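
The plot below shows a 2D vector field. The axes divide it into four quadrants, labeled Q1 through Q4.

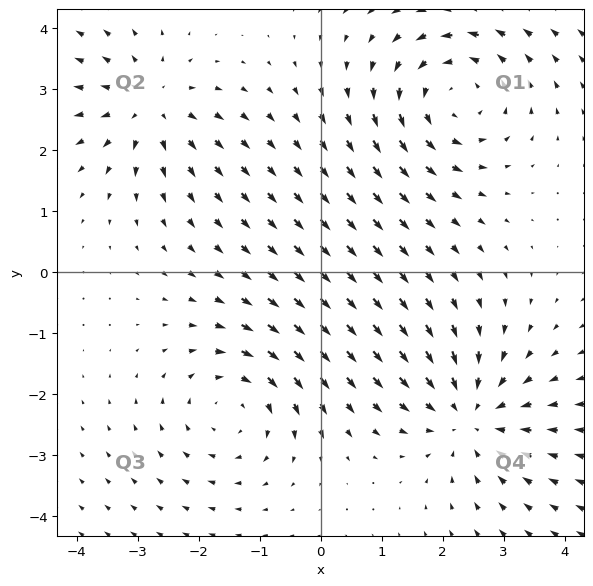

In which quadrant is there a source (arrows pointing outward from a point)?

Q2

The source sits at approximately (-2.8, 2.7), which lies in quadrant Q2. The divergence there is about +3, positive as expected for a source.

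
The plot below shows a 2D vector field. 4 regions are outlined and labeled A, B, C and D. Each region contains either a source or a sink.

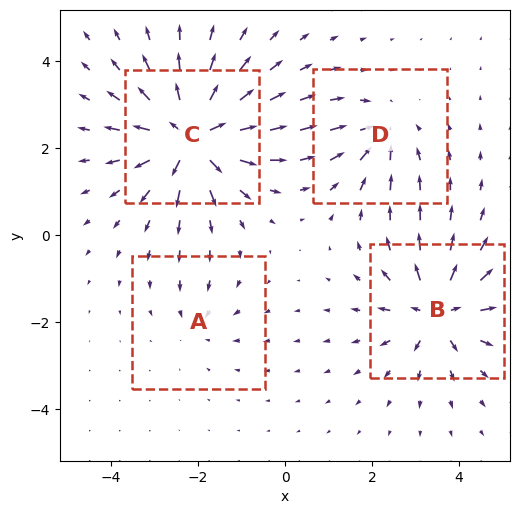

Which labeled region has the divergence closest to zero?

Divergence at each region's feature centre — A: about -3, B: about +6, C: about +9, D: about -4. Region A is closest to zero.

A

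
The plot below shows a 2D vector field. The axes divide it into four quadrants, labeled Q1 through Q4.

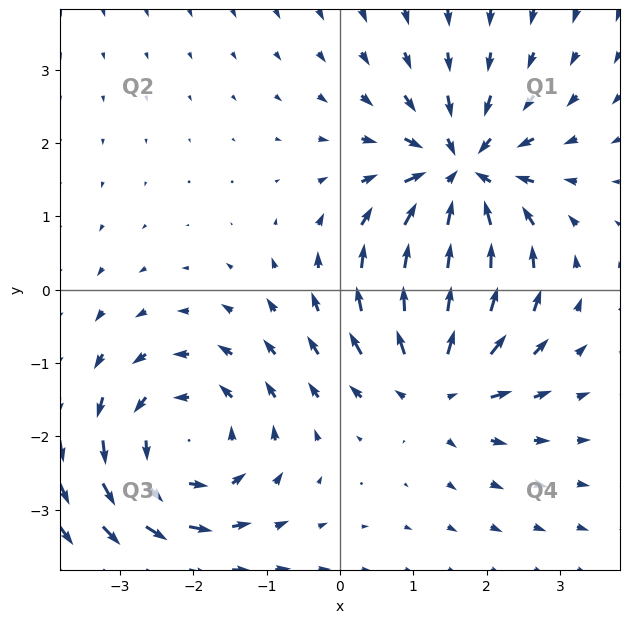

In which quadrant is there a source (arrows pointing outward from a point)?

Q4

The source sits at approximately (1.3, -1.2), which lies in quadrant Q4. The divergence there is about +4, positive as expected for a source.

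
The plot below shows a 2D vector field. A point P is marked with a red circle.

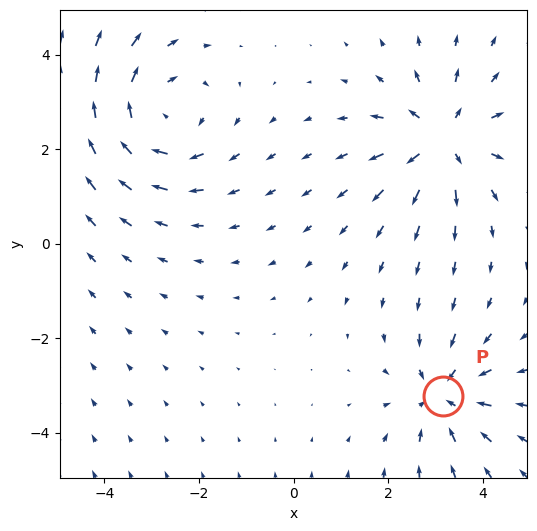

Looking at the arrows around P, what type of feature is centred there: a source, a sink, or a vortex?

sink

At P (3.2, -3.2) the arrows converge inward. Divergence about -3, curl ≈0 — negative divergence with near-zero curl is a sink.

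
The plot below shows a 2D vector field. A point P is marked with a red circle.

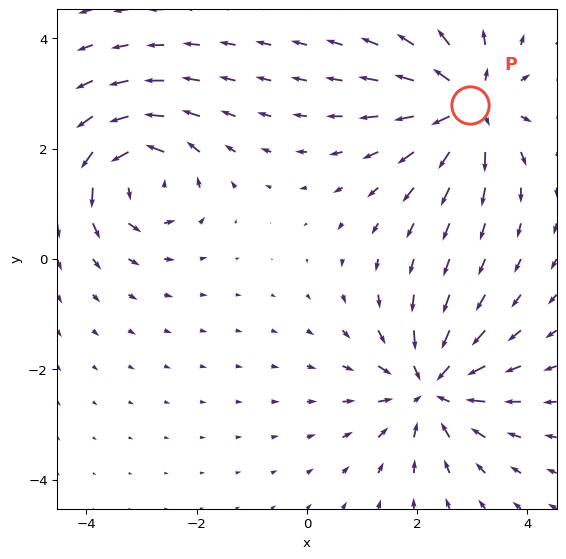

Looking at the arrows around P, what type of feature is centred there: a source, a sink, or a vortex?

At P (3.0, 2.8) the arrows spread outward. Divergence about +6, curl ≈0 — positive divergence with near-zero curl is a source.

source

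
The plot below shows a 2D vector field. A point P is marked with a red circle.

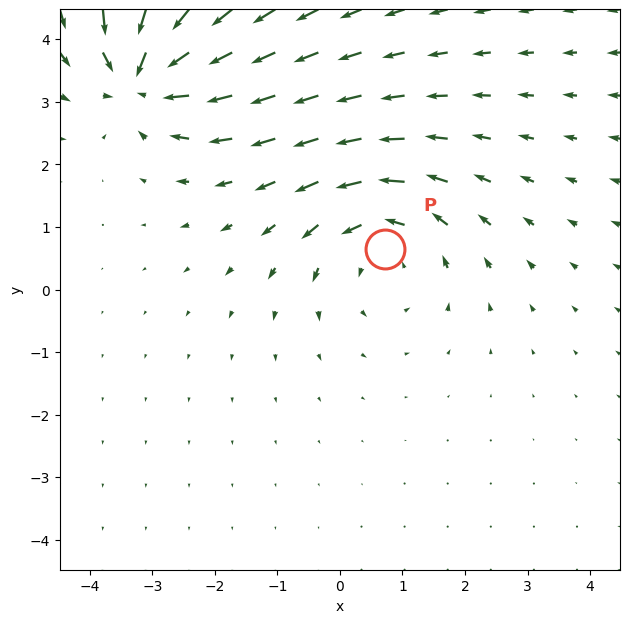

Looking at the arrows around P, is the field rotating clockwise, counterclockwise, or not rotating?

counterclockwise

Near P at (0.7, 0.6) the arrows circulate counterclockwise. The curl (z-component) there is about +2; positive curl means counterclockwise rotation.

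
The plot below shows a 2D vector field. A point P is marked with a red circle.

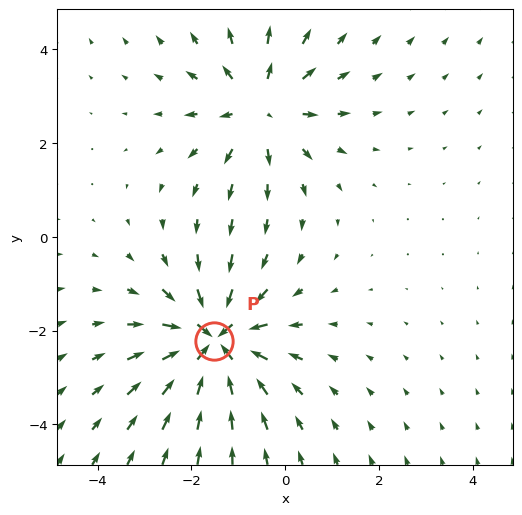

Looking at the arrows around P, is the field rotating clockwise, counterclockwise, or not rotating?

not rotating

Near P at (-1.5, -2.2) the arrows show no circulation. The curl there is ≈0.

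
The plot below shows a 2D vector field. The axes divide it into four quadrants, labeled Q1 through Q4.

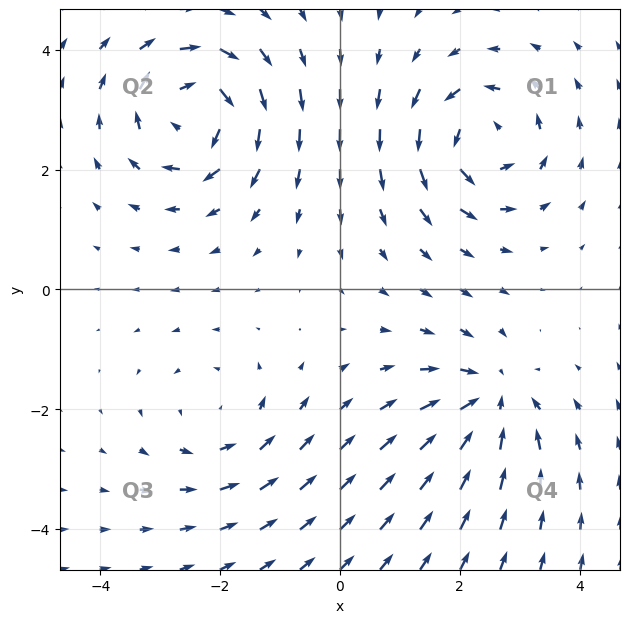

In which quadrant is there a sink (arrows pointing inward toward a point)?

The sink sits at approximately (2.5, -1.8), which lies in quadrant Q4. The divergence there is about -4, negative as expected for a sink.

Q4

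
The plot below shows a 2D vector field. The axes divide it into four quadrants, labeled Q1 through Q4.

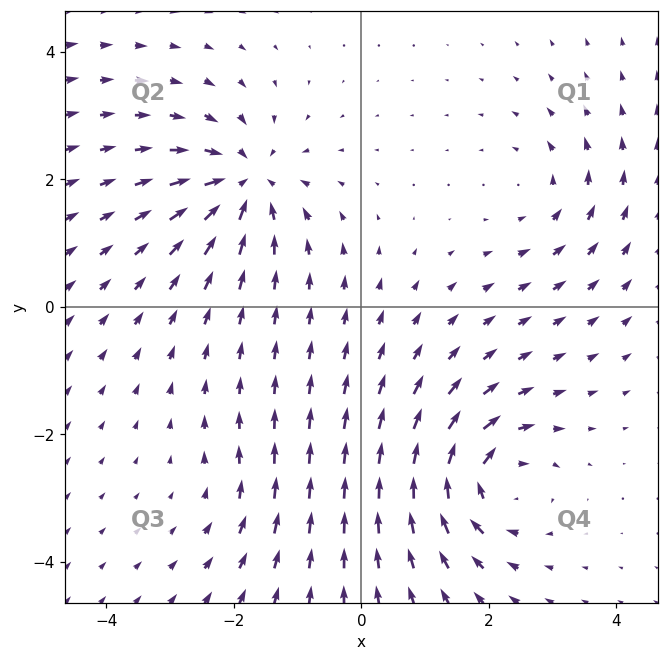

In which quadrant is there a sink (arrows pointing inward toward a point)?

Q2

The sink sits at approximately (-1.8, 1.9), which lies in quadrant Q2. The divergence there is about -6, negative as expected for a sink.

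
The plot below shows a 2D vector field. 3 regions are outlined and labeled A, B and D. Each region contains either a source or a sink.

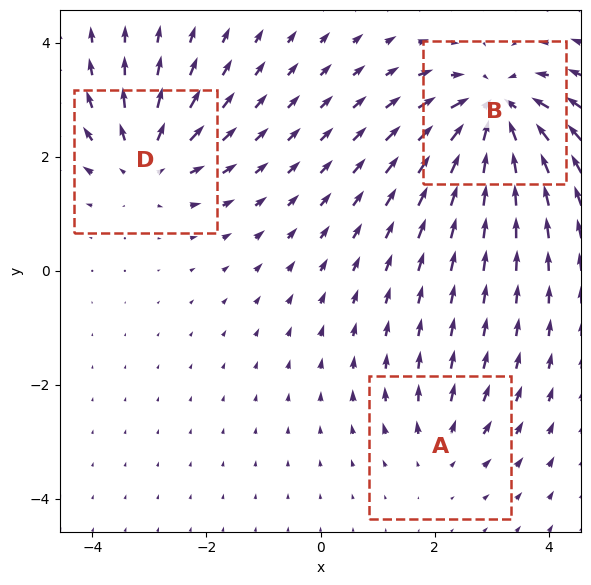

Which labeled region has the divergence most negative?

Divergence at each region's feature centre — A: about +2, B: about -6, D: about +4. Region B is most negative.

B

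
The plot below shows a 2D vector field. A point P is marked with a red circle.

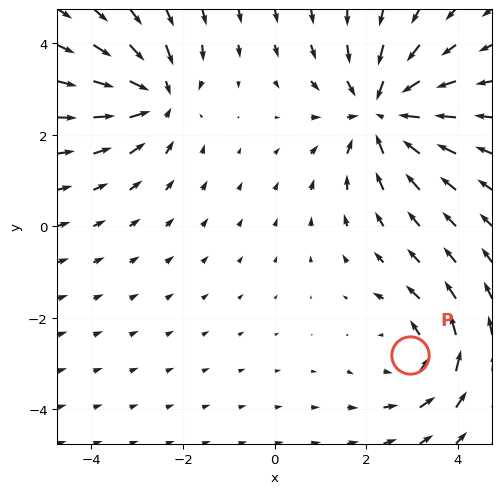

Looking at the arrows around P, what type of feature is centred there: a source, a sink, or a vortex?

vortex

At P (3.0, -2.8) the arrows circulate counterclockwise. Divergence ≈0, curl about +3 — near-zero divergence with nonzero curl is a vortex.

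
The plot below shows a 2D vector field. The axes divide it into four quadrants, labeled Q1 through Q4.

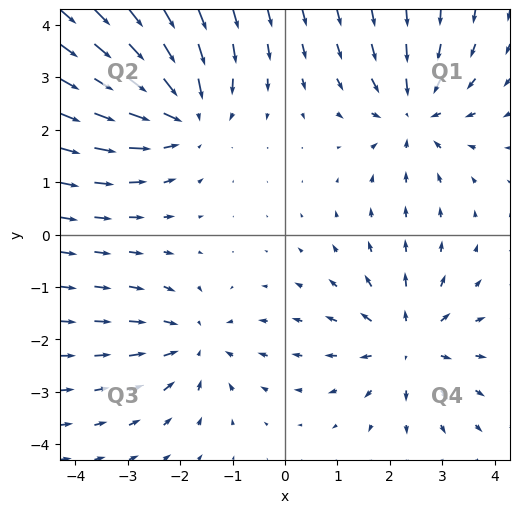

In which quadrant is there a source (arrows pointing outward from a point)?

The source sits at approximately (2.3, -2.1), which lies in quadrant Q4. The divergence there is about +4, positive as expected for a source.

Q4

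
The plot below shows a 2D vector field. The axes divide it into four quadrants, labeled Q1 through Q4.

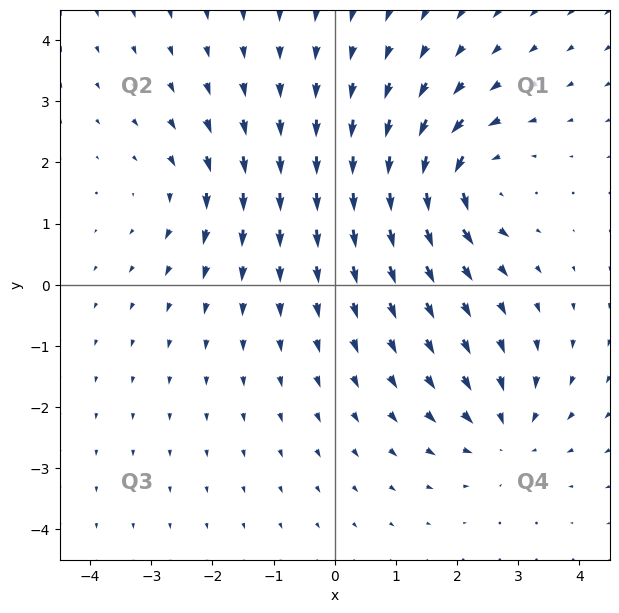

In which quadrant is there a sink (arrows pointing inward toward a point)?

The sink sits at approximately (2.8, -2.4), which lies in quadrant Q4. The divergence there is about -4, negative as expected for a sink.

Q4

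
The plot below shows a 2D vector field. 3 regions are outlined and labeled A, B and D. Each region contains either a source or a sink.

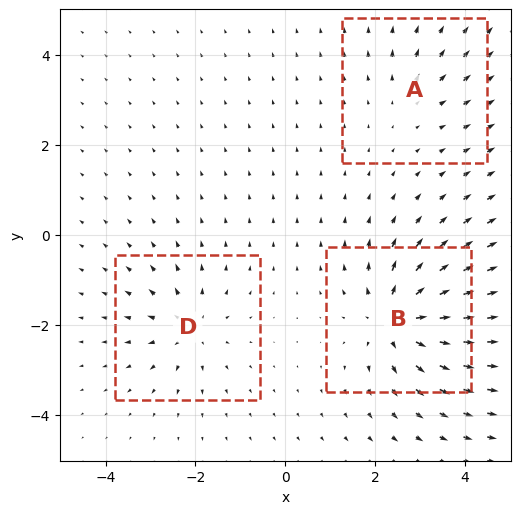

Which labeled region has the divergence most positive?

Divergence at each region's feature centre — A: about +2, B: about +6, D: about +4. Region B is most positive.

B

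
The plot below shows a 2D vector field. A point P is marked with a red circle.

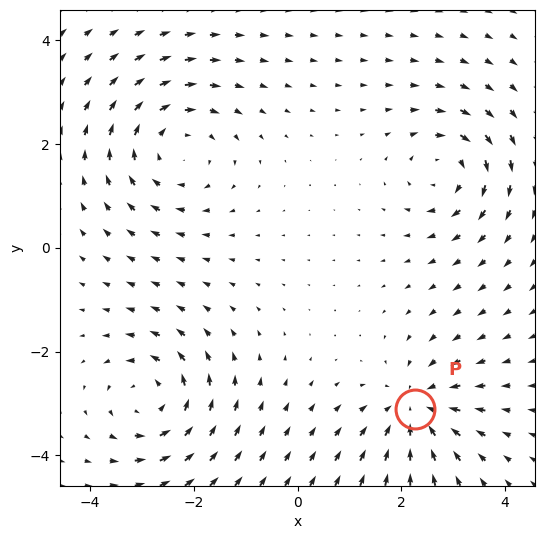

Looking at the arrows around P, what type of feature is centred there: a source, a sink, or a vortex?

At P (2.3, -3.1) the arrows converge inward. Divergence about -4, curl ≈0 — negative divergence with near-zero curl is a sink.

sink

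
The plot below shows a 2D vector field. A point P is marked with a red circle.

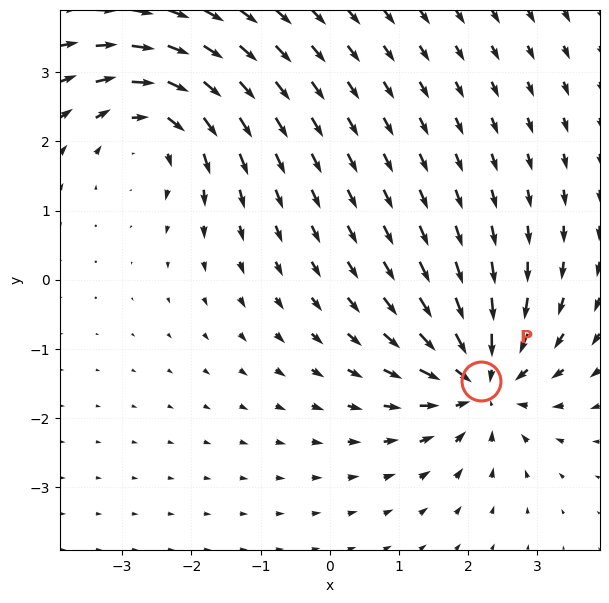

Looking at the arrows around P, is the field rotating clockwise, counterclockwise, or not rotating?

not rotating

Near P at (2.2, -1.5) the arrows show no circulation. The curl there is ≈0.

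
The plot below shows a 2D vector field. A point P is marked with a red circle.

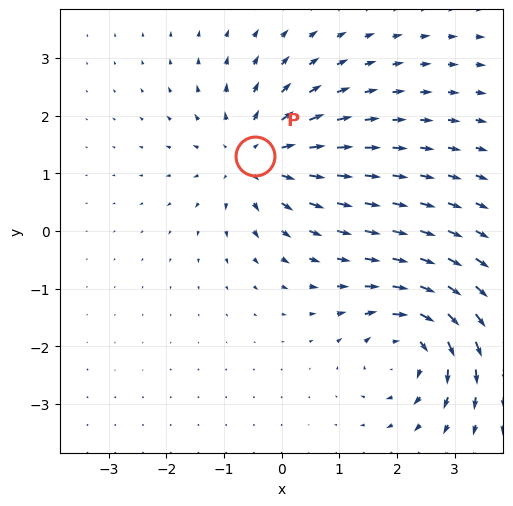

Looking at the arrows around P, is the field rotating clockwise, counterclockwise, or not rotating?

not rotating

Near P at (-0.5, 1.3) the arrows show no circulation. The curl there is ≈0.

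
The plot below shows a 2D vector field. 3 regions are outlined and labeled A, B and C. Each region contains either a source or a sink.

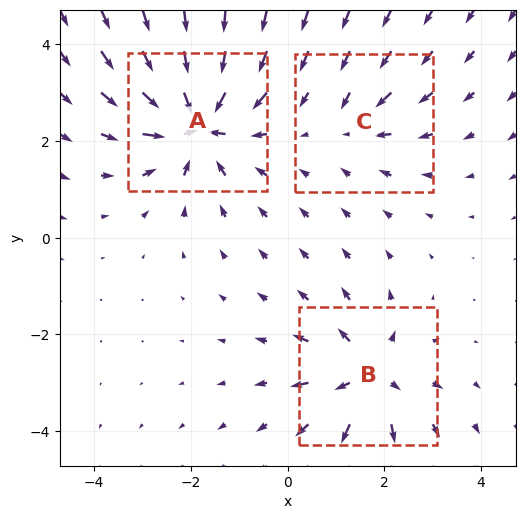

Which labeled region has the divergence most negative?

A

Divergence at each region's feature centre — A: about -6, B: about +4, C: about -2. Region A is most negative.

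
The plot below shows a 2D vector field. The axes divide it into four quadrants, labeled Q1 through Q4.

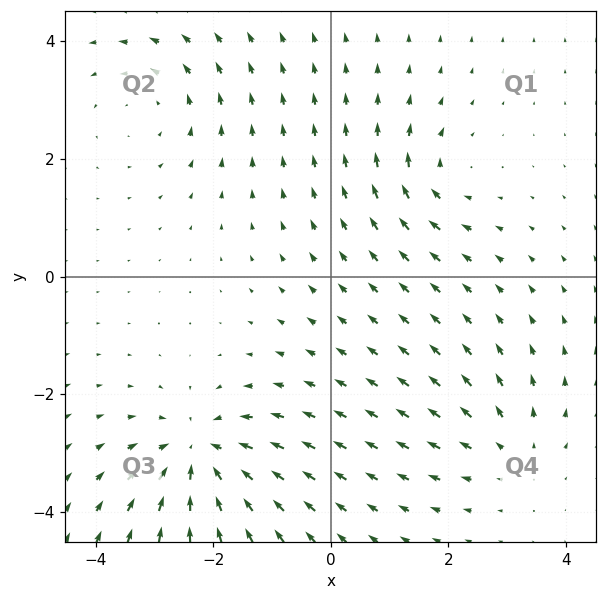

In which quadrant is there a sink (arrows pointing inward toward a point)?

The sink sits at approximately (-2.2, -3.0), which lies in quadrant Q3. The divergence there is about -5, negative as expected for a sink.

Q3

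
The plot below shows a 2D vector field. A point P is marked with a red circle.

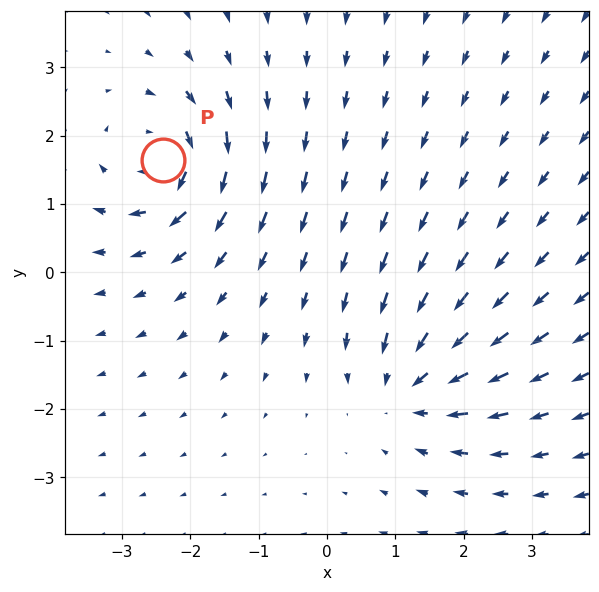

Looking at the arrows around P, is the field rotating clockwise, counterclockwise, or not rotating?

Near P at (-2.4, 1.6) the arrows circulate clockwise. The curl (z-component) there is about -5; negative curl means clockwise rotation.

clockwise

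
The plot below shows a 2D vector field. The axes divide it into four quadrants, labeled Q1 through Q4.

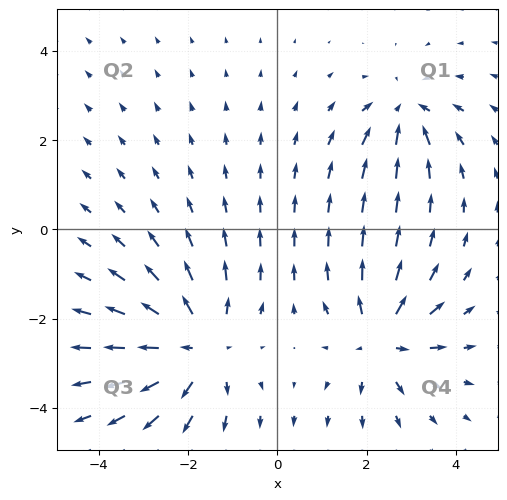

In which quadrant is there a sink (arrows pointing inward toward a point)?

The sink sits at approximately (2.9, 2.6), which lies in quadrant Q1. The divergence there is about -4, negative as expected for a sink.

Q1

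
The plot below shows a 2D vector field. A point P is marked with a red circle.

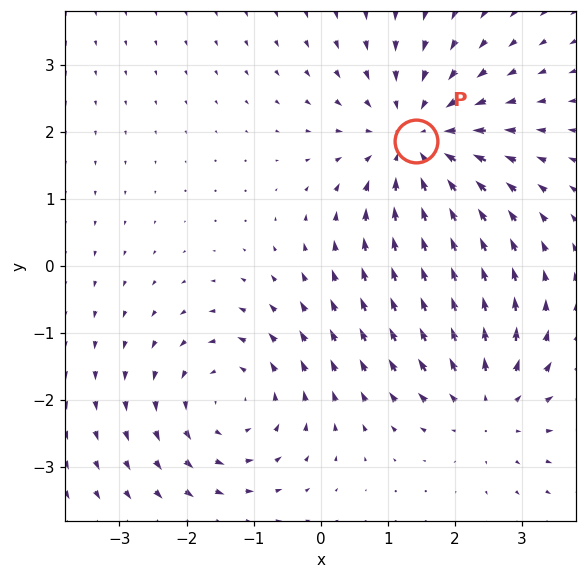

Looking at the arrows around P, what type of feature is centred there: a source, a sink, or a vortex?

sink

At P (1.4, 1.9) the arrows converge inward. Divergence about -4, curl ≈0 — negative divergence with near-zero curl is a sink.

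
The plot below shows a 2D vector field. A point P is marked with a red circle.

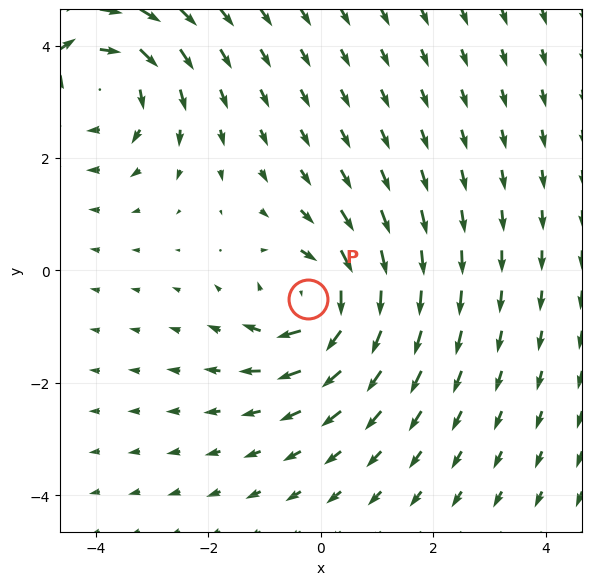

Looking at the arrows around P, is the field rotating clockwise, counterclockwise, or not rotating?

Near P at (-0.2, -0.5) the arrows circulate clockwise. The curl (z-component) there is about -3; negative curl means clockwise rotation.

clockwise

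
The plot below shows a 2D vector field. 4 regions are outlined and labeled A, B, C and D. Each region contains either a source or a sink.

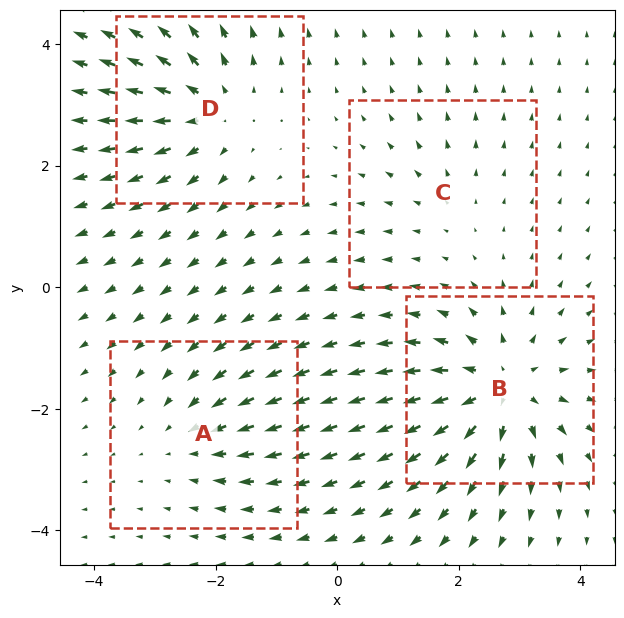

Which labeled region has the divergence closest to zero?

Divergence at each region's feature centre — A: about -3, B: about +7, C: about +2, D: about +5. Region C is closest to zero.

C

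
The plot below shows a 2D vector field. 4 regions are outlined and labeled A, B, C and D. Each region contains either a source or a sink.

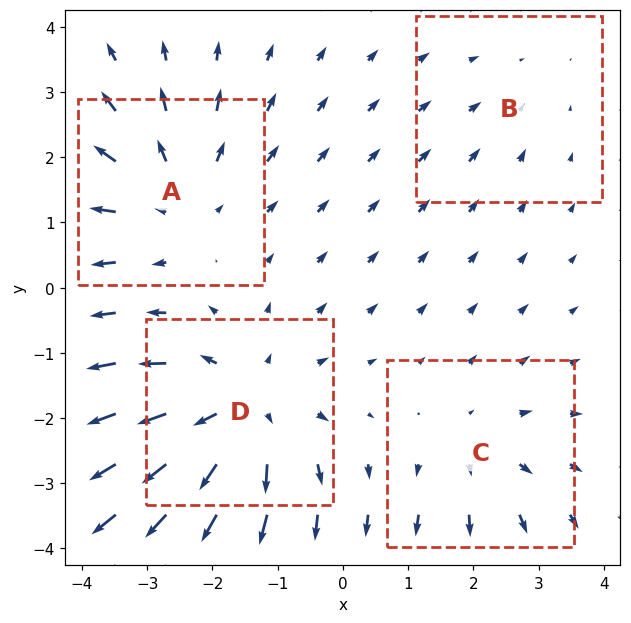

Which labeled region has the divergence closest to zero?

Divergence at each region's feature centre — A: about +4, B: about -1, C: about +3, D: about +6. Region B is closest to zero.

B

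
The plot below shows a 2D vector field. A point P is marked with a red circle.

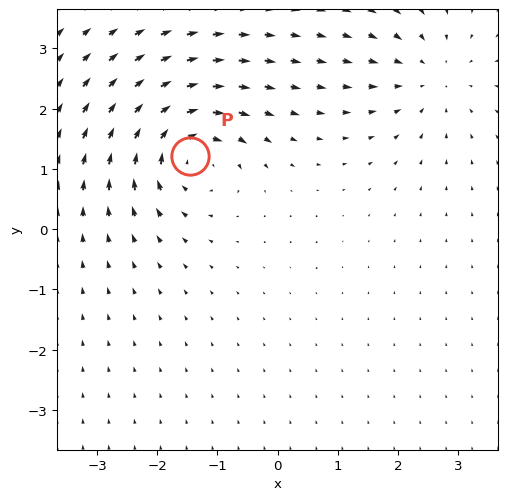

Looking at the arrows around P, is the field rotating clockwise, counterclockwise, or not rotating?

clockwise

Near P at (-1.5, 1.2) the arrows circulate clockwise. The curl (z-component) there is about -5; negative curl means clockwise rotation.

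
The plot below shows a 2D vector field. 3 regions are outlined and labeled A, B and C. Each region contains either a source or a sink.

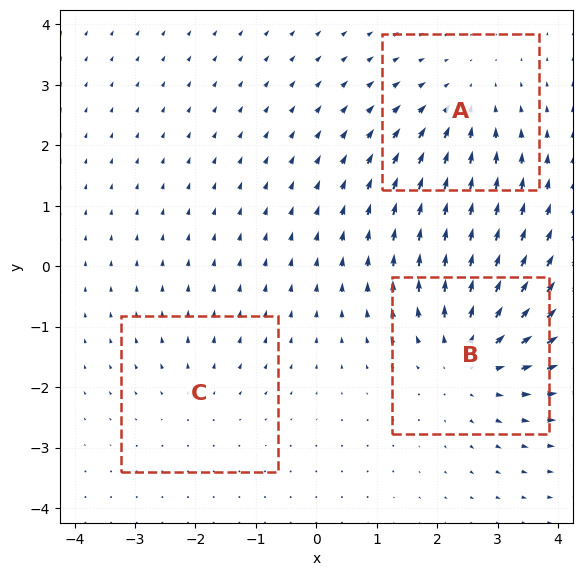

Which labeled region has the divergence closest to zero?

Divergence at each region's feature centre — A: about -3, B: about +4, C: about +2. Region C is closest to zero.

C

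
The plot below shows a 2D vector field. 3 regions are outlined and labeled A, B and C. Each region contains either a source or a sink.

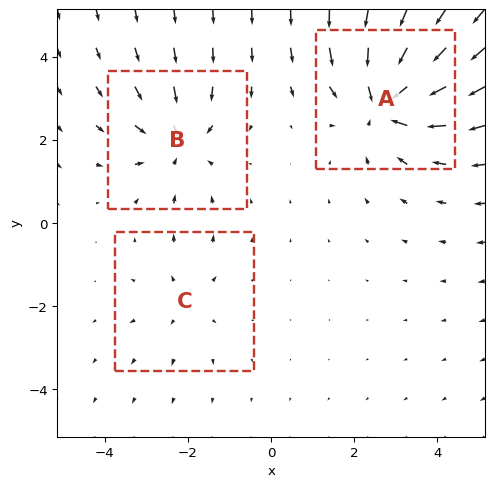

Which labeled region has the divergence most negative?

A

Divergence at each region's feature centre — A: about -4, B: about -3, C: about +2. Region A is most negative.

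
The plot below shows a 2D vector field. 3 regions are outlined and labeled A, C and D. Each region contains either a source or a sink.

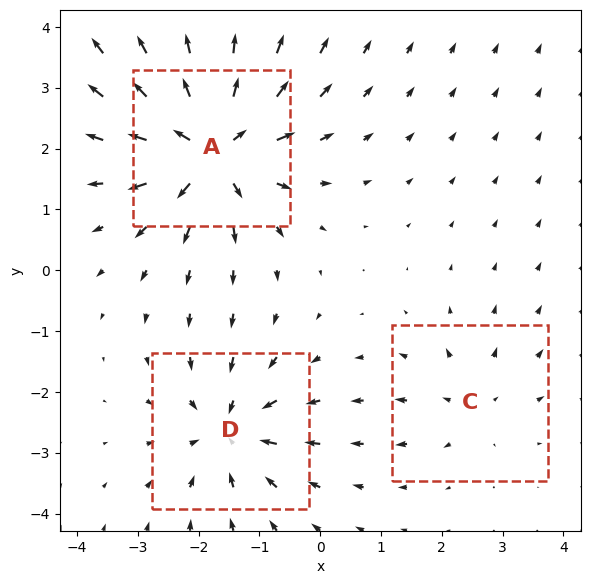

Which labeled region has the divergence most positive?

A

Divergence at each region's feature centre — A: about +6, C: about +2, D: about -4. Region A is most positive.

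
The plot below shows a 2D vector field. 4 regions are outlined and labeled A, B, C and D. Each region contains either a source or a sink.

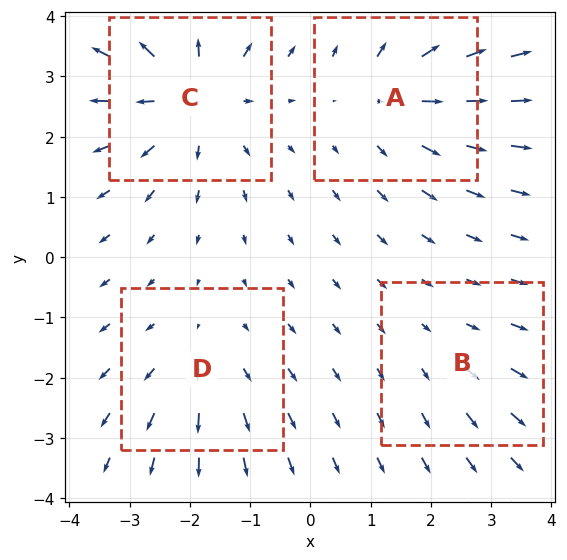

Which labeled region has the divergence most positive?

C

Divergence at each region's feature centre — A: about +4, B: about +2, C: about +5, D: about +3. Region C is most positive.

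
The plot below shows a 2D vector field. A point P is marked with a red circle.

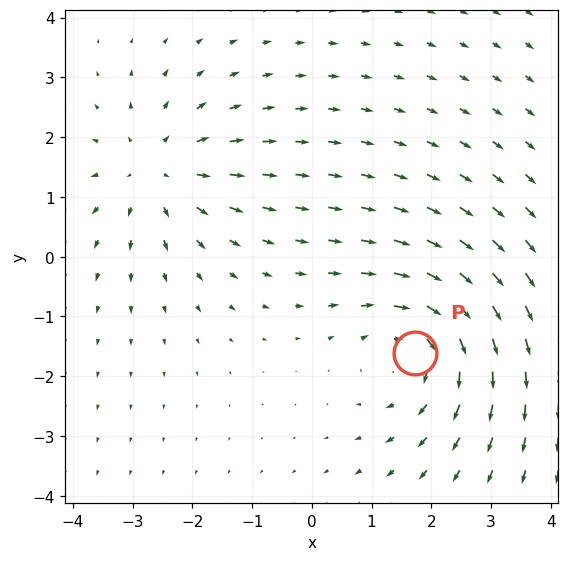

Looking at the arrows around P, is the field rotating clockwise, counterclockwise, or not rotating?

clockwise

Near P at (1.7, -1.6) the arrows circulate clockwise. The curl (z-component) there is about -4; negative curl means clockwise rotation.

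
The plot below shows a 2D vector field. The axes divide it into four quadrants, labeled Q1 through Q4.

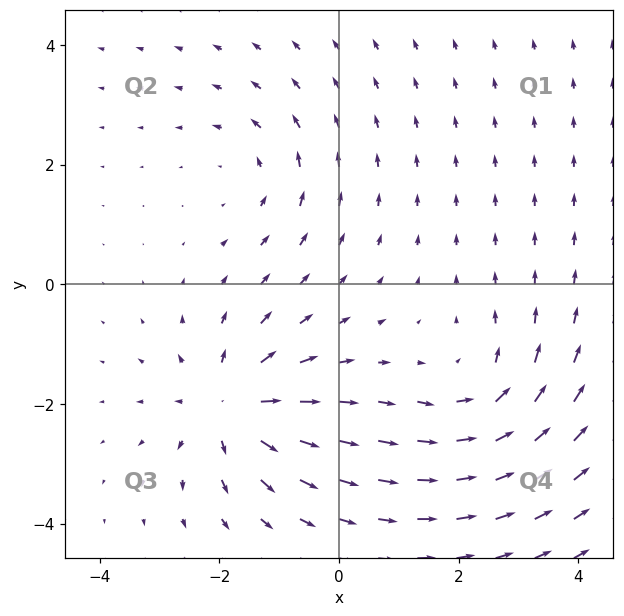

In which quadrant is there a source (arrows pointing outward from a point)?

The source sits at approximately (-1.8, -2.0), which lies in quadrant Q3. The divergence there is about +6, positive as expected for a source.

Q3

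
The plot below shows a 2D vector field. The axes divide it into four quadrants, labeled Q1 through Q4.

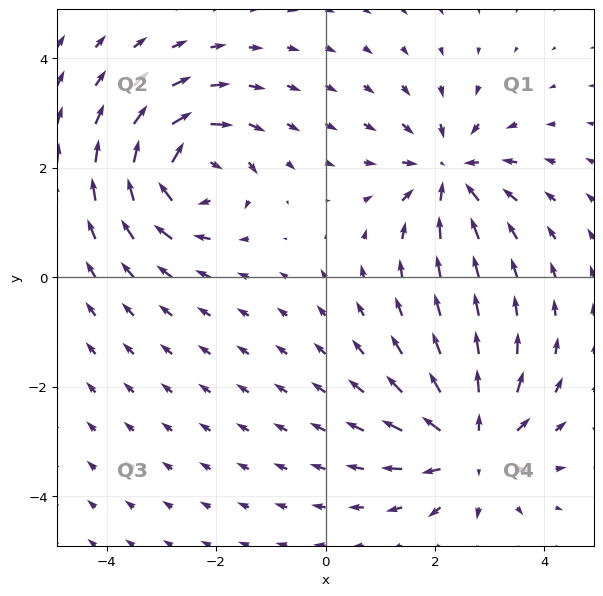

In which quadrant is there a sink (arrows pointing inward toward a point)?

Q1

The sink sits at approximately (2.3, 1.9), which lies in quadrant Q1. The divergence there is about -5, negative as expected for a sink.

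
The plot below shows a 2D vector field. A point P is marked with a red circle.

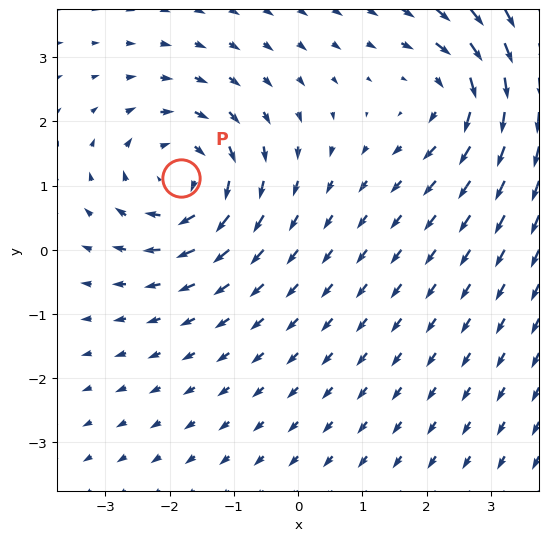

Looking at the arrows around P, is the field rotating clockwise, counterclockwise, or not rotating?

clockwise

Near P at (-1.8, 1.1) the arrows circulate clockwise. The curl (z-component) there is about -4; negative curl means clockwise rotation.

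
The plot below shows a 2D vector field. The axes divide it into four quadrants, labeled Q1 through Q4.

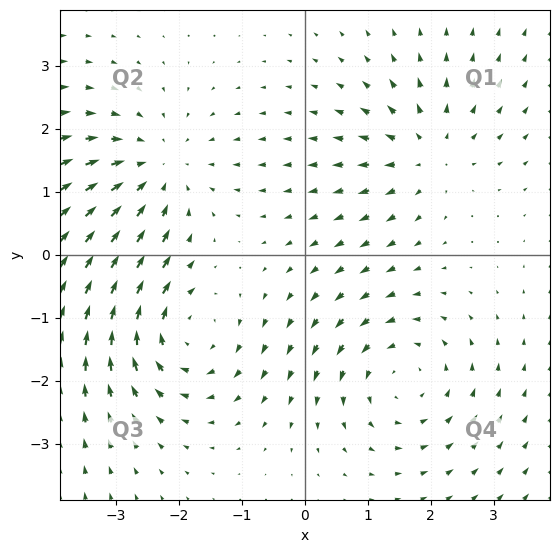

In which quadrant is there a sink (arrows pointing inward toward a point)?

The sink sits at approximately (-2.4, 1.3), which lies in quadrant Q2. The divergence there is about -3, negative as expected for a sink.

Q2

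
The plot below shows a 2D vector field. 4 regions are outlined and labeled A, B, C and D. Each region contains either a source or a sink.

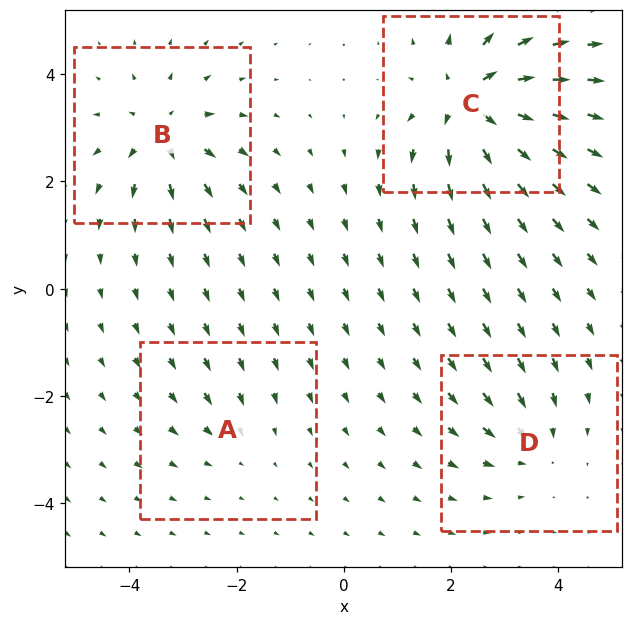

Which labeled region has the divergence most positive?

Divergence at each region's feature centre — A: about -3, B: about +6, C: about +9, D: about -4. Region C is most positive.

C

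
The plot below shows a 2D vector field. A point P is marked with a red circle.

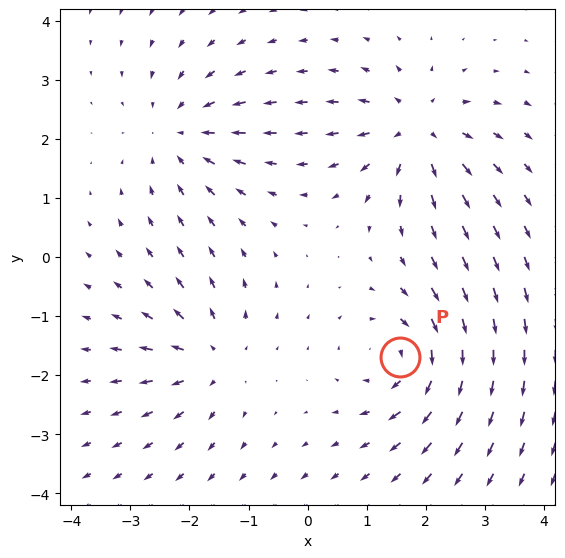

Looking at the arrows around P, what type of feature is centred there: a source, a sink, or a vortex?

At P (1.6, -1.7) the arrows circulate clockwise. Divergence ≈0, curl about -5 — near-zero divergence with nonzero curl is a vortex.

vortex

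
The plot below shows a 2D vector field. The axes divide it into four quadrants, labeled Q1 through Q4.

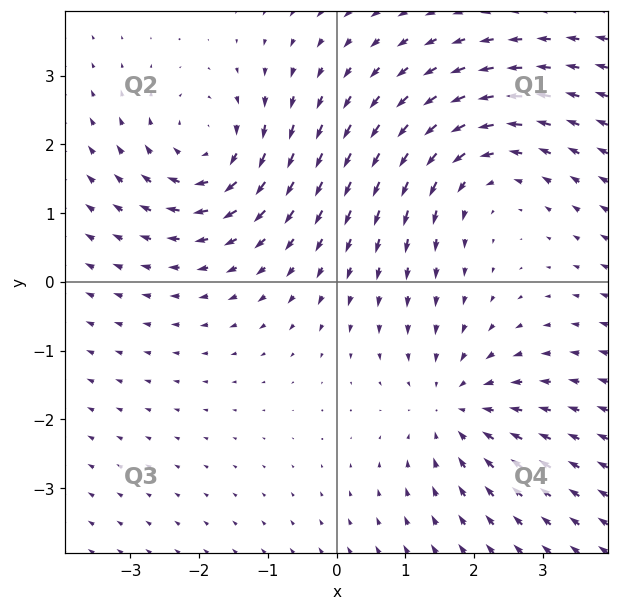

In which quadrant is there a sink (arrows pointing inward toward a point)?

Q4

The sink sits at approximately (1.7, -1.8), which lies in quadrant Q4. The divergence there is about -3, negative as expected for a sink.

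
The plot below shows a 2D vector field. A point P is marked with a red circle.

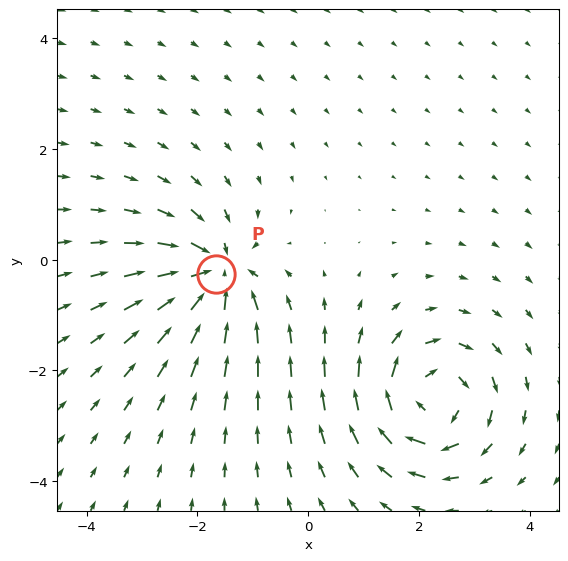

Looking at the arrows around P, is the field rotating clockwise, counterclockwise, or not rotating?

not rotating

Near P at (-1.7, -0.3) the arrows show no circulation. The curl there is ≈0.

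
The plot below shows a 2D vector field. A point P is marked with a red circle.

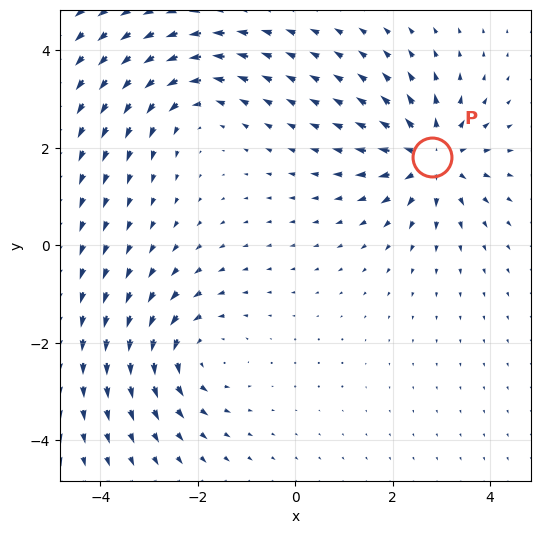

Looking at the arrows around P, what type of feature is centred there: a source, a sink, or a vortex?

source

At P (2.8, 1.8) the arrows spread outward. Divergence about +5, curl ≈0 — positive divergence with near-zero curl is a source.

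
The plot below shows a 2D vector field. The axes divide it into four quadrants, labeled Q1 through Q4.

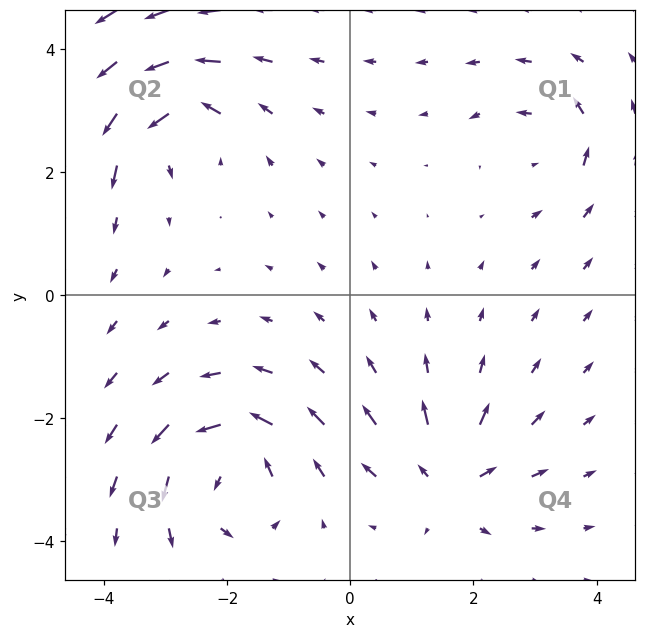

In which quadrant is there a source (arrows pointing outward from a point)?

The source sits at approximately (1.6, -3.0), which lies in quadrant Q4. The divergence there is about +5, positive as expected for a source.

Q4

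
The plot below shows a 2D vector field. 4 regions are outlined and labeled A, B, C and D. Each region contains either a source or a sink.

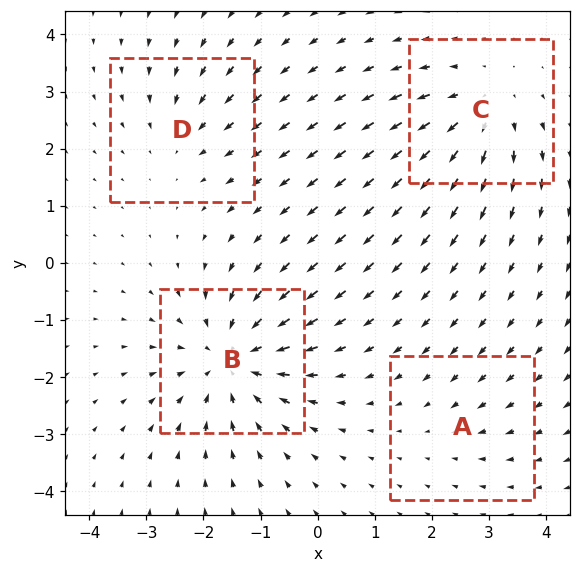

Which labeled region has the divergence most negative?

Divergence at each region's feature centre — A: about -2, B: about -6, C: about +5, D: about -3. Region B is most negative.

B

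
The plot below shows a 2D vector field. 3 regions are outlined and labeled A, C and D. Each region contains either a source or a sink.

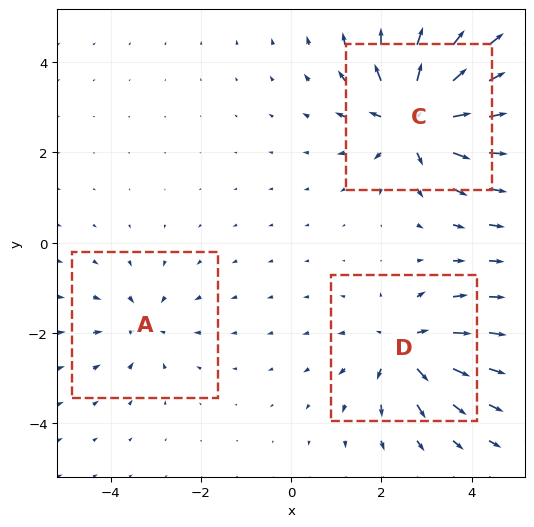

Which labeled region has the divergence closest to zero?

A

Divergence at each region's feature centre — A: about -2, C: about +6, D: about +4. Region A is closest to zero.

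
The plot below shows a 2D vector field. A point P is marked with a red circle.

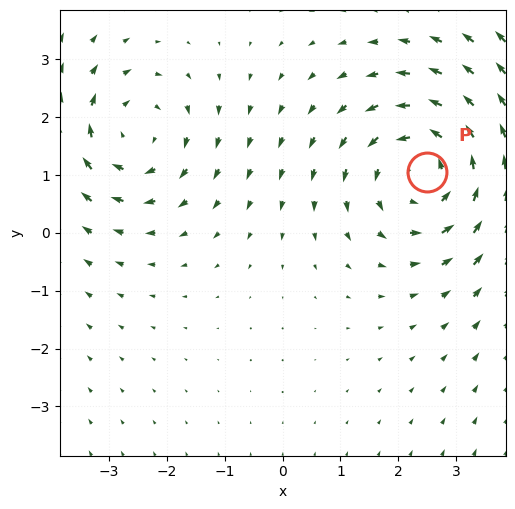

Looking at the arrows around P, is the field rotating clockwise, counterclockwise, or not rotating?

counterclockwise

Near P at (2.5, 1.1) the arrows circulate counterclockwise. The curl (z-component) there is about +4; positive curl means counterclockwise rotation.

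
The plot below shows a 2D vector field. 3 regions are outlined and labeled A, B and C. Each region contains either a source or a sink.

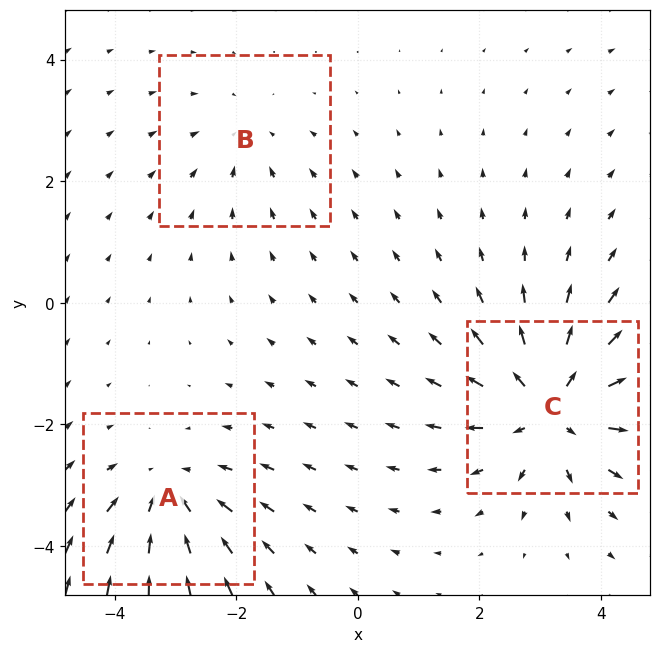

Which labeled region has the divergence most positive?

Divergence at each region's feature centre — A: about -3, B: about -2, C: about +5. Region C is most positive.

C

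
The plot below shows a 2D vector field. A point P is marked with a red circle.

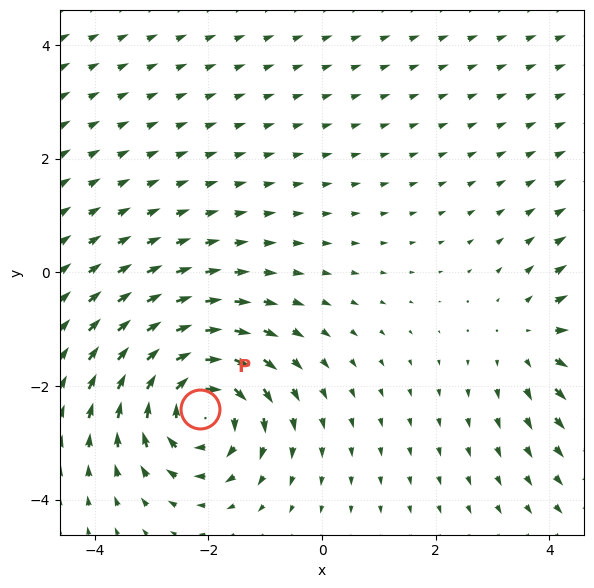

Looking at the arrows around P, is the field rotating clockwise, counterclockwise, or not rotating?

Near P at (-2.1, -2.4) the arrows circulate clockwise. The curl (z-component) there is about -5; negative curl means clockwise rotation.

clockwise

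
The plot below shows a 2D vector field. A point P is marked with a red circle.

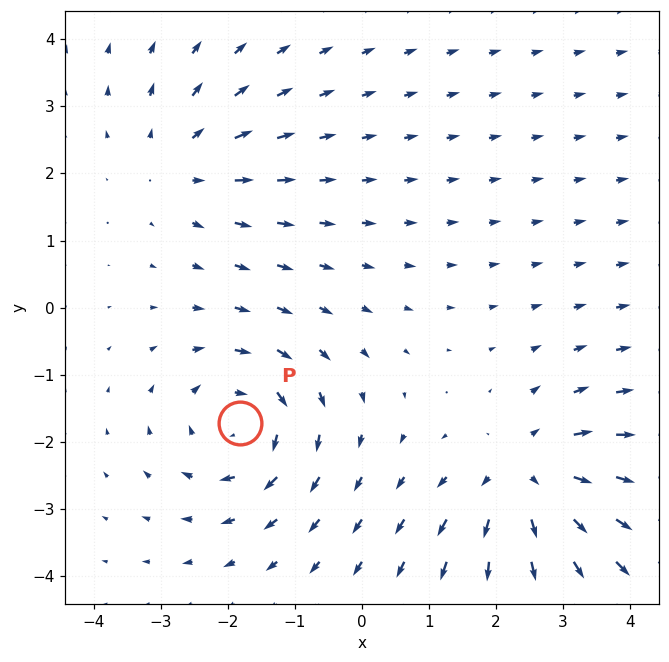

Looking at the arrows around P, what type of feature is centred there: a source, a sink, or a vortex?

vortex

At P (-1.8, -1.7) the arrows circulate clockwise. Divergence ≈0, curl about -5 — near-zero divergence with nonzero curl is a vortex.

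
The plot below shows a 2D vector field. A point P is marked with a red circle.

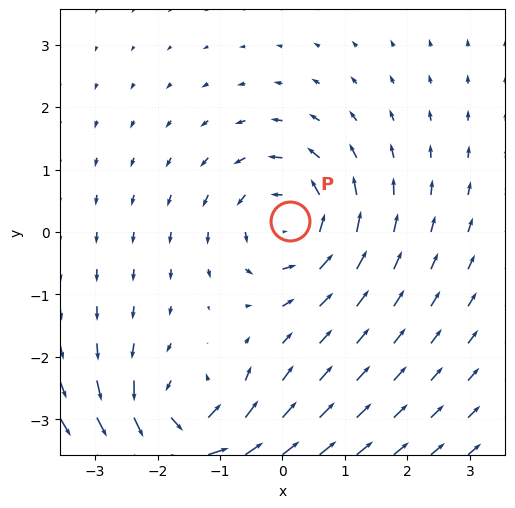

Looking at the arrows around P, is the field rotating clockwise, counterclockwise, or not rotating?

counterclockwise

Near P at (0.1, 0.2) the arrows circulate counterclockwise. The curl (z-component) there is about +3; positive curl means counterclockwise rotation.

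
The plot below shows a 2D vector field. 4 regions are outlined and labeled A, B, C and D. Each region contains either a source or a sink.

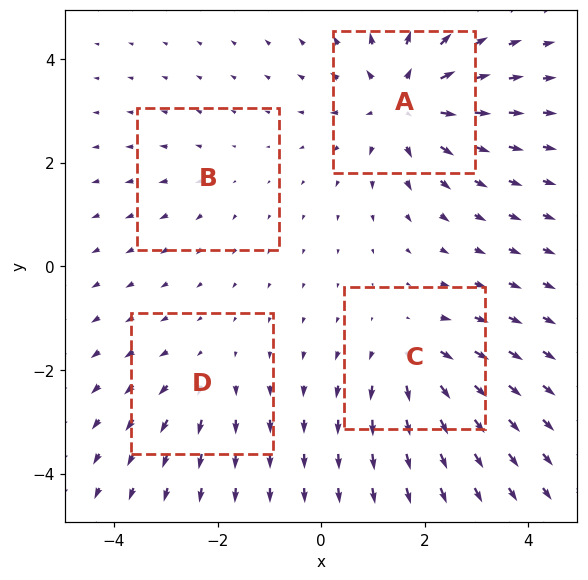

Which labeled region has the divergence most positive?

A

Divergence at each region's feature centre — A: about +7, B: about +2, C: about +5, D: about +3. Region A is most positive.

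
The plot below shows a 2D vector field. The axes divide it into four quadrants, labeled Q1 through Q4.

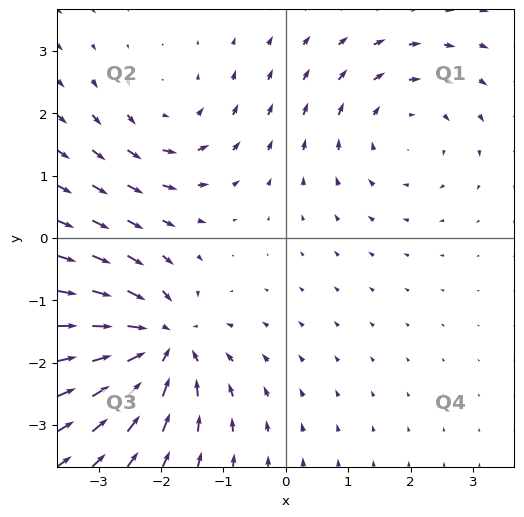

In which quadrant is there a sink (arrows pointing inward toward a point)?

Q3

The sink sits at approximately (-2.0, -1.7), which lies in quadrant Q3. The divergence there is about -5, negative as expected for a sink.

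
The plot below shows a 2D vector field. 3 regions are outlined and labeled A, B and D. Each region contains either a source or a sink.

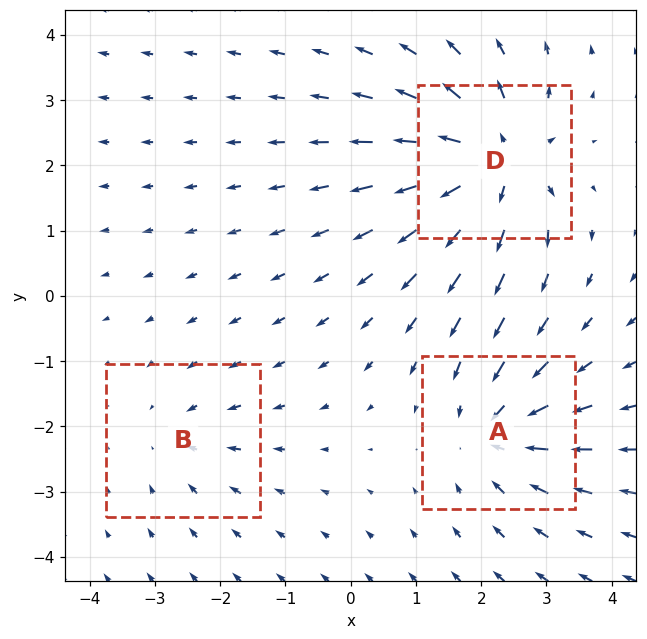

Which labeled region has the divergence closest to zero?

B

Divergence at each region's feature centre — A: about -4, B: about -2, D: about +5. Region B is closest to zero.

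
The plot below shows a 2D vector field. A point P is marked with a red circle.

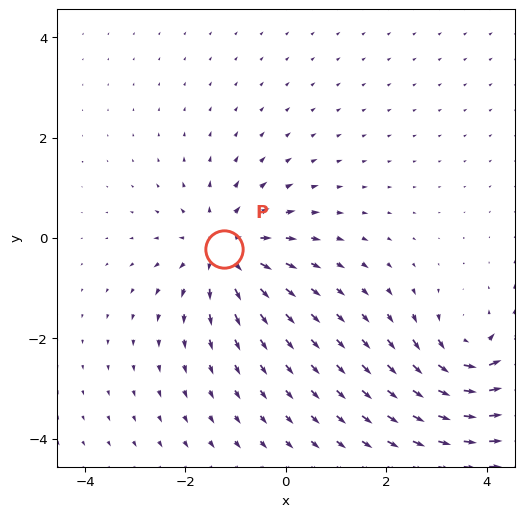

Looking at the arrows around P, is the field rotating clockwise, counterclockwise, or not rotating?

not rotating

Near P at (-1.2, -0.2) the arrows show no circulation. The curl there is ≈0.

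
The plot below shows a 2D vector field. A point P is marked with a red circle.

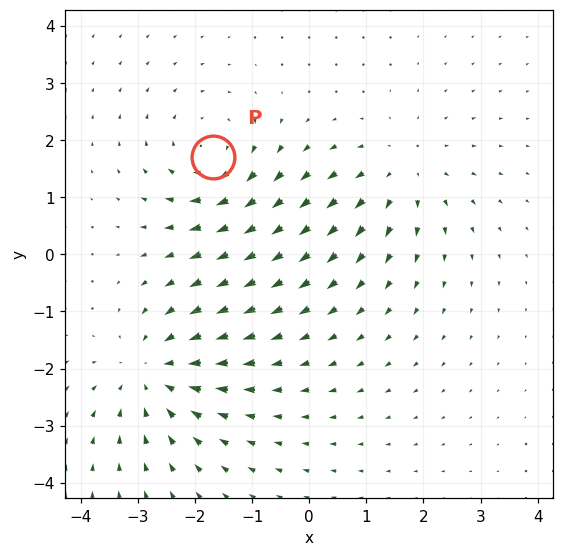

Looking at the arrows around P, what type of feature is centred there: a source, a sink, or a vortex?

At P (-1.7, 1.7) the arrows circulate clockwise. Divergence ≈0, curl about -3 — near-zero divergence with nonzero curl is a vortex.

vortex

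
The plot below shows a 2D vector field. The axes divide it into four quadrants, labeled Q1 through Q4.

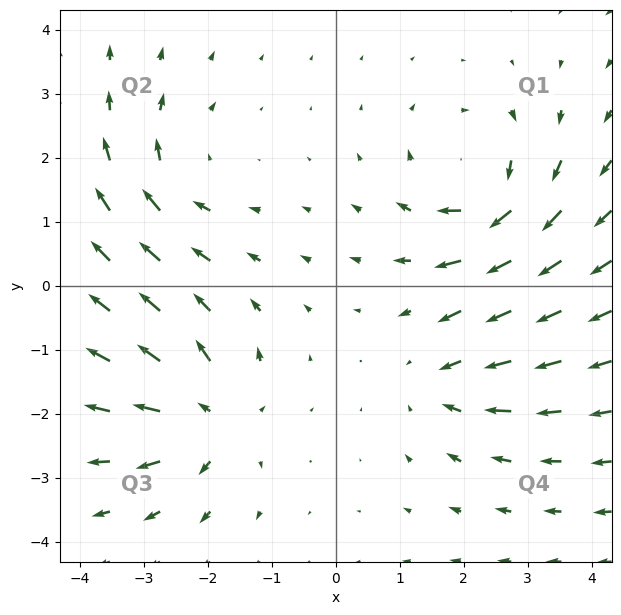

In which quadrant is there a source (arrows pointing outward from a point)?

The source sits at approximately (-2.0, -2.1), which lies in quadrant Q3. The divergence there is about +5, positive as expected for a source.

Q3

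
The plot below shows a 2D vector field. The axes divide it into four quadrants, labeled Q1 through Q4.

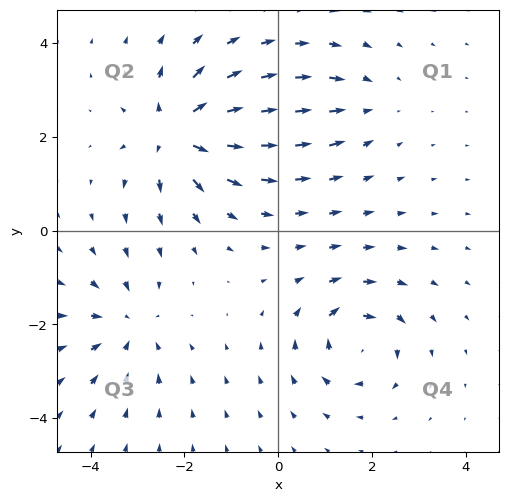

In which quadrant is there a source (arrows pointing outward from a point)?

Q2

The source sits at approximately (-2.1, 2.1), which lies in quadrant Q2. The divergence there is about +6, positive as expected for a source.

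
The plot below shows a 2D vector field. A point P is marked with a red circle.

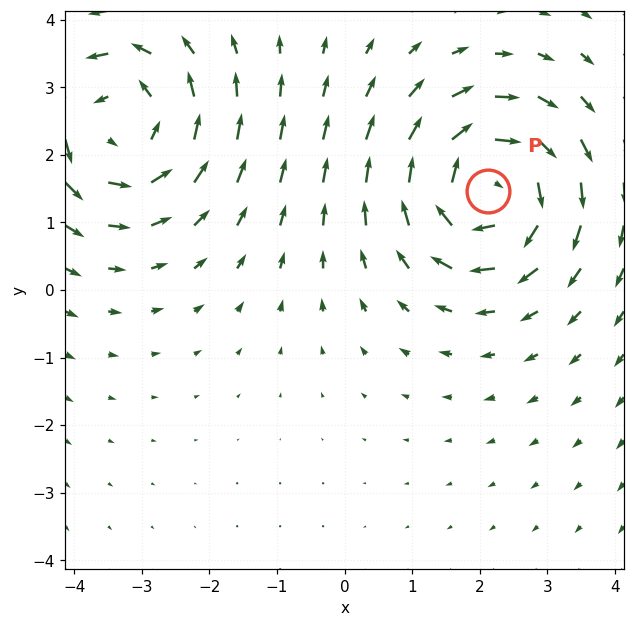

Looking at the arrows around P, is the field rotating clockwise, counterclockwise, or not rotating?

clockwise

Near P at (2.1, 1.5) the arrows circulate clockwise. The curl (z-component) there is about -5; negative curl means clockwise rotation.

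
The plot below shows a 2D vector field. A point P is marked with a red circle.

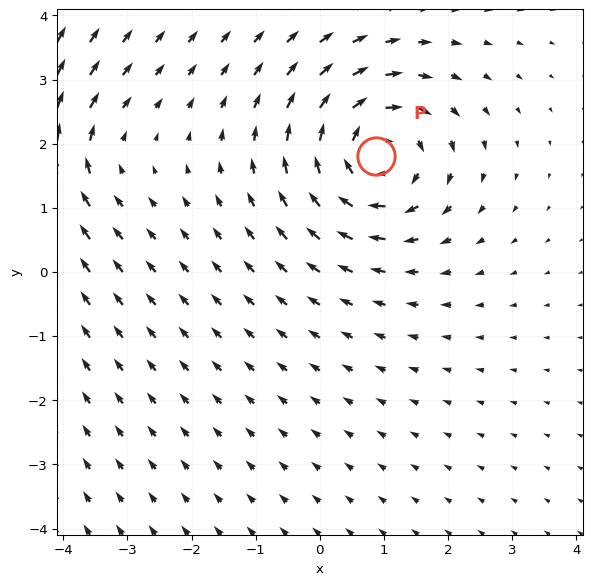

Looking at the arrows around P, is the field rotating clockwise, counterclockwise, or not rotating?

clockwise

Near P at (0.9, 1.8) the arrows circulate clockwise. The curl (z-component) there is about -5; negative curl means clockwise rotation.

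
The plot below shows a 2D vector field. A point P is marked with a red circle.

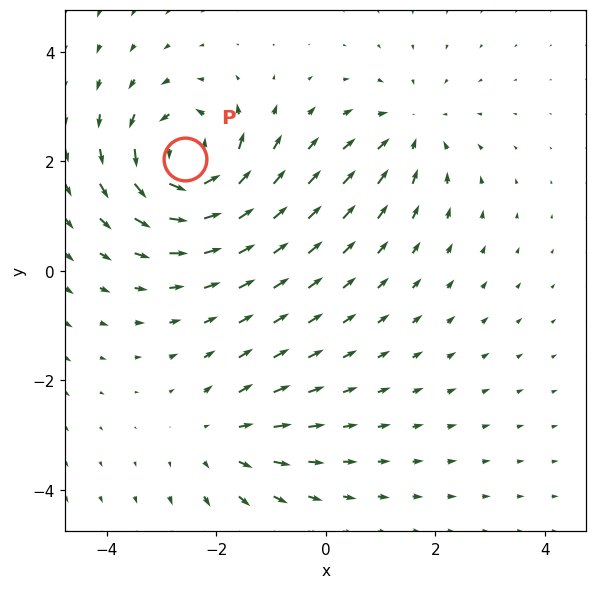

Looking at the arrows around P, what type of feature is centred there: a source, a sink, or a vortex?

vortex

At P (-2.6, 2.0) the arrows circulate counterclockwise. Divergence ≈0, curl about +6 — near-zero divergence with nonzero curl is a vortex.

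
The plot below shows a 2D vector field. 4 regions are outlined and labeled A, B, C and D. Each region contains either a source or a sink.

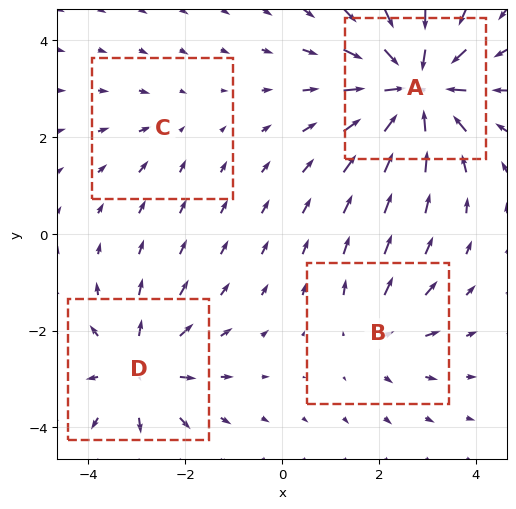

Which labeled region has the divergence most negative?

Divergence at each region's feature centre — A: about -8, B: about +3, C: about -2, D: about +5. Region A is most negative.

A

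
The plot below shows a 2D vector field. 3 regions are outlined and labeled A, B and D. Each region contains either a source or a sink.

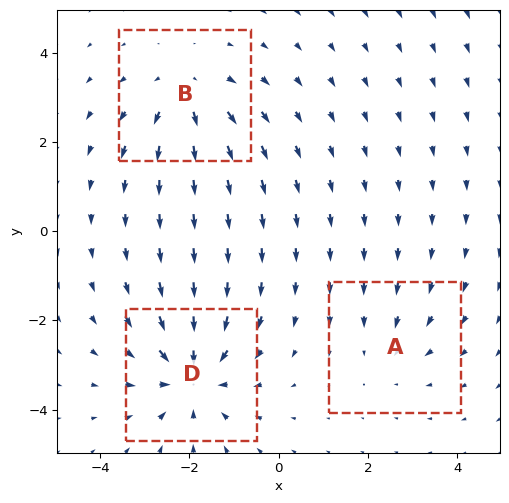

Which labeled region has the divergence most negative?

Divergence at each region's feature centre — A: about -2, B: about +3, D: about -4. Region D is most negative.

D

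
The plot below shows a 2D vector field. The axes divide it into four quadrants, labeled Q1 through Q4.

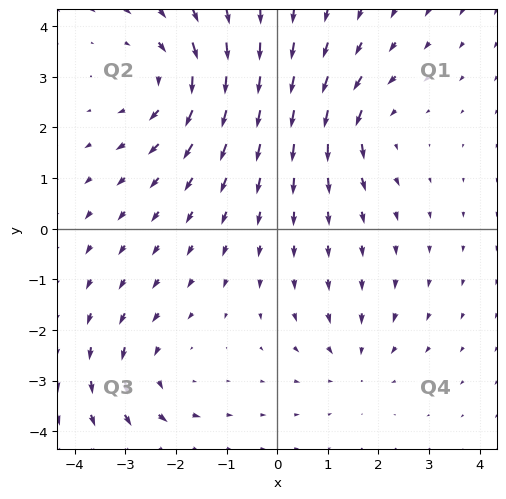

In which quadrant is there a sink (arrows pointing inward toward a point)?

The sink sits at approximately (1.5, -2.6), which lies in quadrant Q4. The divergence there is about -3, negative as expected for a sink.

Q4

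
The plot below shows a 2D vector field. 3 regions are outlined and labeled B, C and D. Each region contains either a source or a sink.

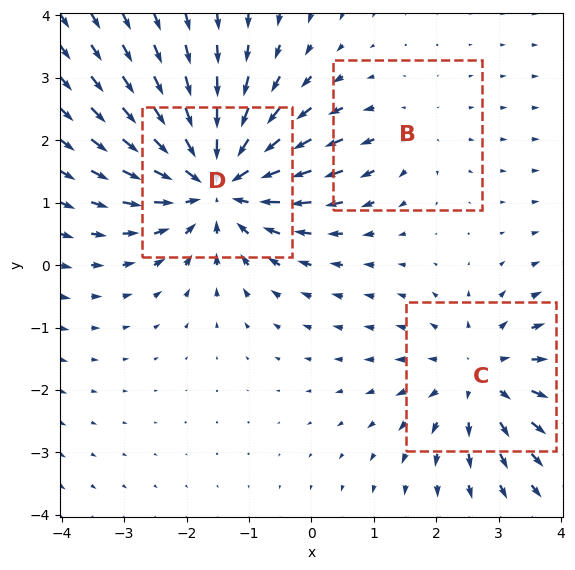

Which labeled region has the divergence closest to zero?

B

Divergence at each region's feature centre — B: about +2, C: about +3, D: about -5. Region B is closest to zero.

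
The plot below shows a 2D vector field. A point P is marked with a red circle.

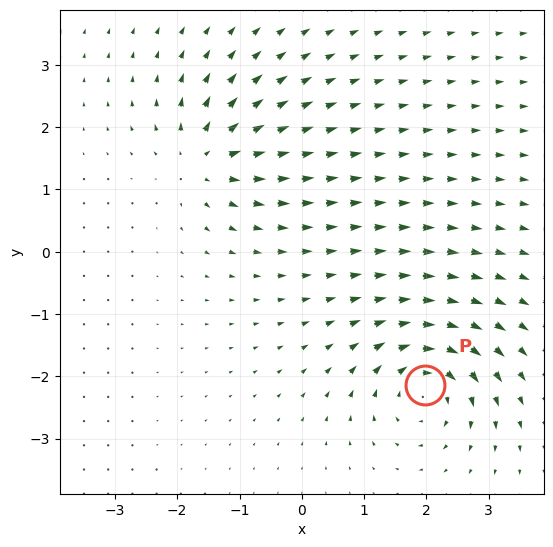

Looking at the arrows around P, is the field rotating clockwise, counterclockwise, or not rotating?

Near P at (2.0, -2.1) the arrows circulate clockwise. The curl (z-component) there is about -5; negative curl means clockwise rotation.

clockwise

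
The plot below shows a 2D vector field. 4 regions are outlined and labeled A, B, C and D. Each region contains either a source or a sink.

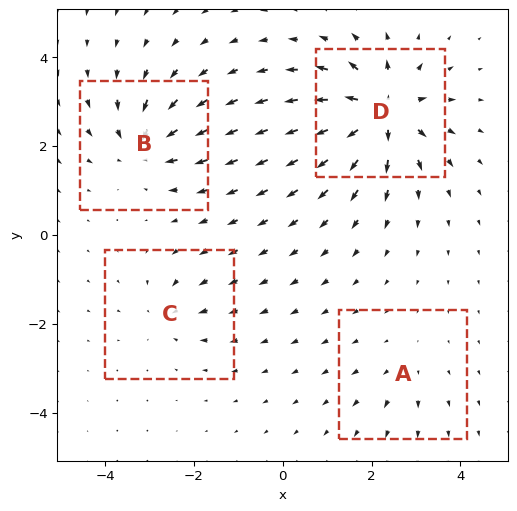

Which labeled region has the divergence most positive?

Divergence at each region's feature centre — A: about +3, B: about -6, C: about -4, D: about +9. Region D is most positive.

D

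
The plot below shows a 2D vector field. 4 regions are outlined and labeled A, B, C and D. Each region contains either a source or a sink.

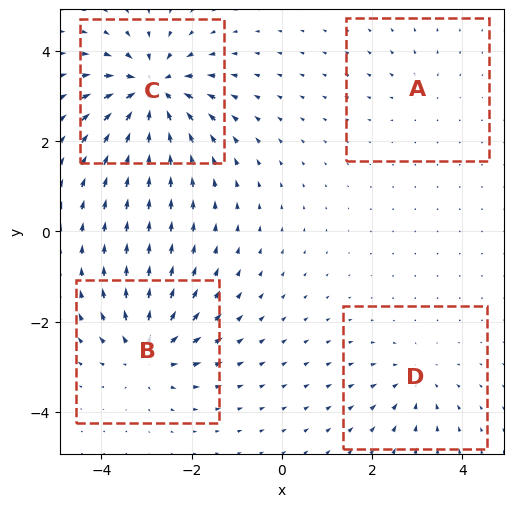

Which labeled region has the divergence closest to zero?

A

Divergence at each region's feature centre — A: about +2, B: about +6, C: about -9, D: about -4. Region A is closest to zero.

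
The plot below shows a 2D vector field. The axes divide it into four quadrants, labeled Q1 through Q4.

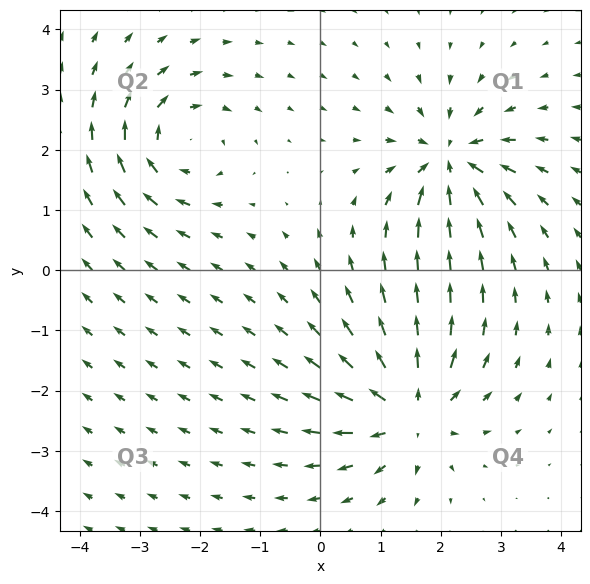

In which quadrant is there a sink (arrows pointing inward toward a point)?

The sink sits at approximately (2.2, 1.8), which lies in quadrant Q1. The divergence there is about -6, negative as expected for a sink.

Q1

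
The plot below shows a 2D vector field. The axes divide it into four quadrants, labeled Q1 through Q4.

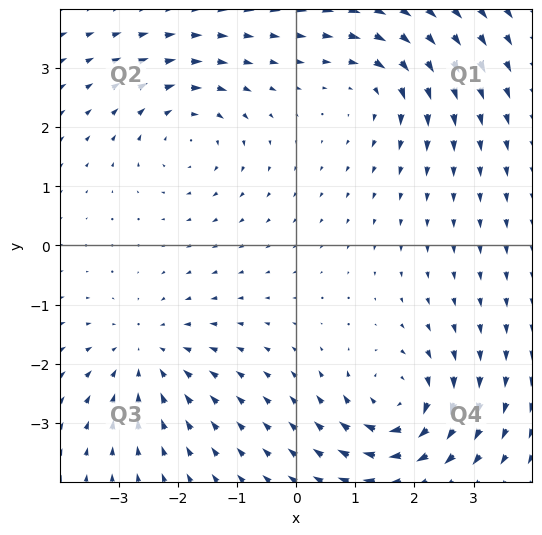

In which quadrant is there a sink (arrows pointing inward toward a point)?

Q3

The sink sits at approximately (-2.5, -1.8), which lies in quadrant Q3. The divergence there is about -3, negative as expected for a sink.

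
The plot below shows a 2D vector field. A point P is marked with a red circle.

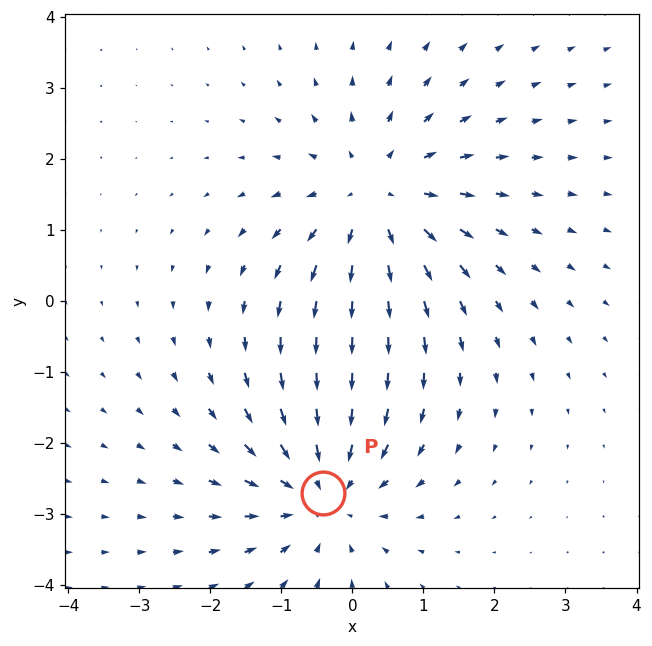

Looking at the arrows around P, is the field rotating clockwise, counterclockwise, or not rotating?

not rotating

Near P at (-0.4, -2.7) the arrows show no circulation. The curl there is ≈0.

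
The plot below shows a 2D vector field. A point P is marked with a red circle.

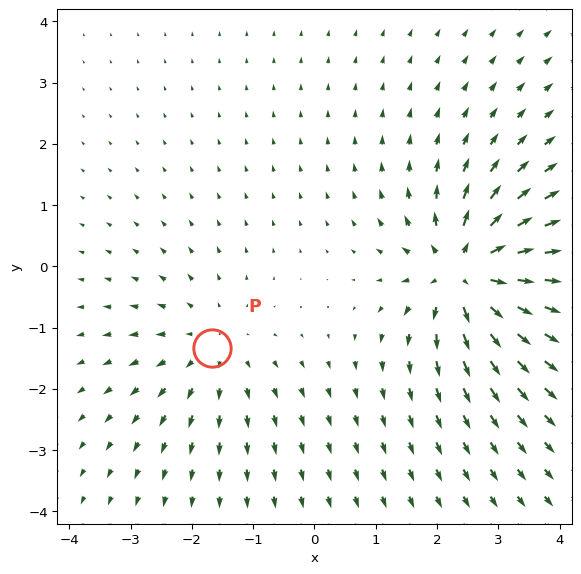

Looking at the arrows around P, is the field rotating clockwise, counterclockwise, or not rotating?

Near P at (-1.7, -1.3) the arrows show no circulation. The curl there is ≈0.

not rotating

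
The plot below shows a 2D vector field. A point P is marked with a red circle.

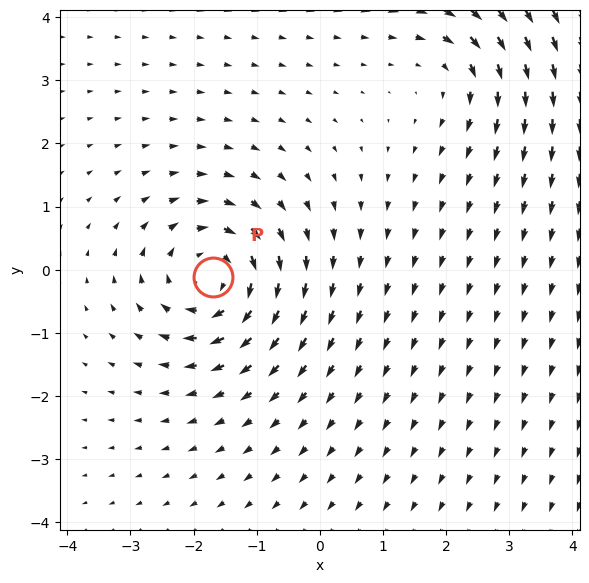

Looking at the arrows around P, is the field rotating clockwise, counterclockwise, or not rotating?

clockwise

Near P at (-1.7, -0.1) the arrows circulate clockwise. The curl (z-component) there is about -5; negative curl means clockwise rotation.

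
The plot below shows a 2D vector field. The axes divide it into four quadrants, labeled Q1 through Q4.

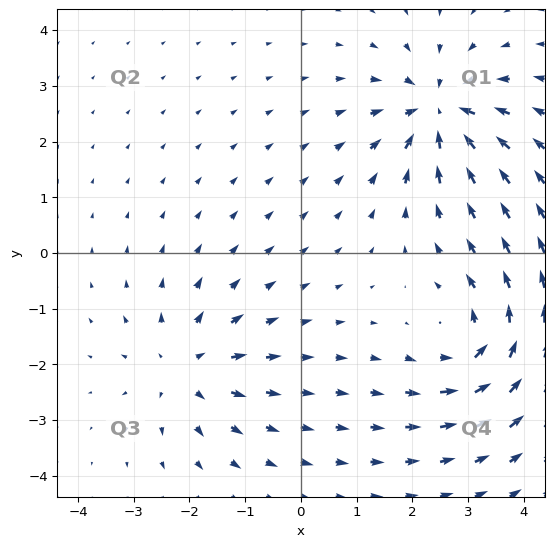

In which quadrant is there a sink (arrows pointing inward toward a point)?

Q1

The sink sits at approximately (2.5, 2.5), which lies in quadrant Q1. The divergence there is about -6, negative as expected for a sink.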